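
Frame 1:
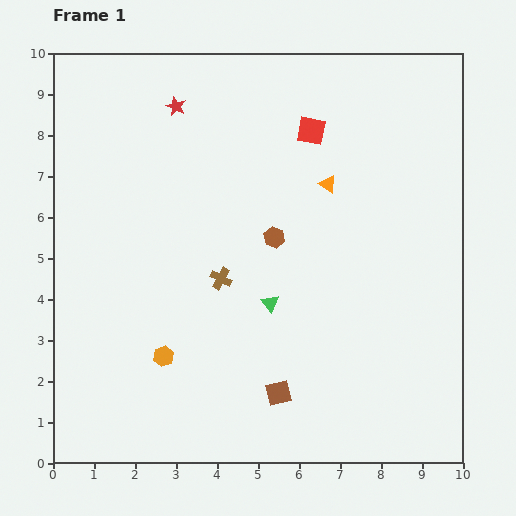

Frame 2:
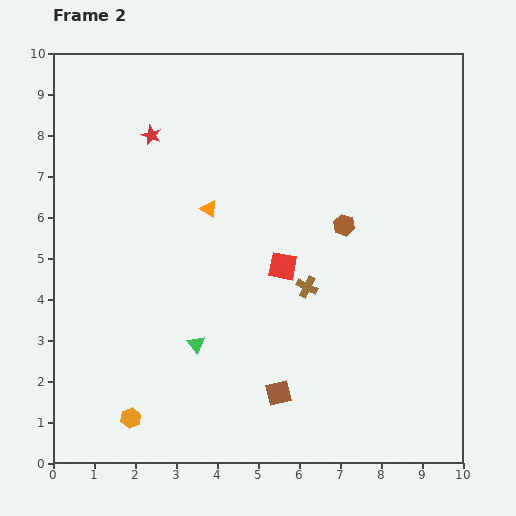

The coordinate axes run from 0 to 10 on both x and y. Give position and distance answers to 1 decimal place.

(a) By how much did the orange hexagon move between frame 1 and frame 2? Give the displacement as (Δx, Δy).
(-0.8, -1.5)

The orange hexagon was at (2.7, 2.6) in frame 1 and (1.9, 1.1) in frame 2.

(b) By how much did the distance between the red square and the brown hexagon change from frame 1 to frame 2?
-1.0

Distance in frame 1: 2.8. Distance in frame 2: 1.8.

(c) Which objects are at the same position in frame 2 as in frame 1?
the brown square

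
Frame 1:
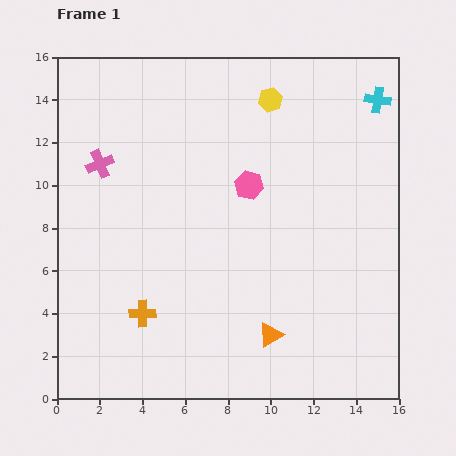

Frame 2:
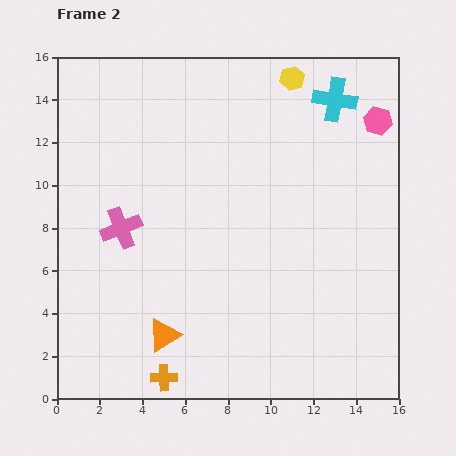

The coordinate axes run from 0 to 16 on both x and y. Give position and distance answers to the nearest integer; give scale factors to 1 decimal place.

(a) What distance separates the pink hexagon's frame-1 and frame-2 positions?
7

The pink hexagon moved from (9, 10) to (15, 13), a distance of √(6² + 3²) ≈ 7.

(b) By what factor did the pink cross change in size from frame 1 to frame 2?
1.5×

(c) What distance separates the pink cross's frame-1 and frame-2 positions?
3

The pink cross moved from (2, 11) to (3, 8), a distance of √(1² + 3²) ≈ 3.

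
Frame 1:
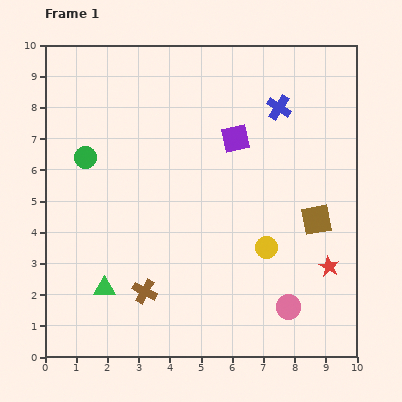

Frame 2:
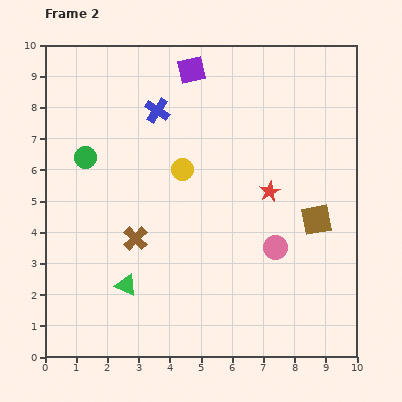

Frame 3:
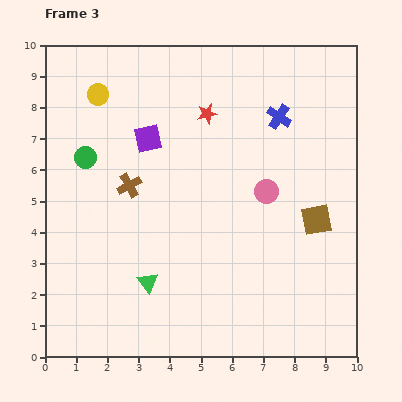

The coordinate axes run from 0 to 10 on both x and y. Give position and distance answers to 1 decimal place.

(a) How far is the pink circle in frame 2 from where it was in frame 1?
1.9

The pink circle moved from (7.8, 1.6) to (7.4, 3.5), a distance of √(0.4² + 1.9²) ≈ 1.9.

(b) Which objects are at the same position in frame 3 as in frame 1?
the brown square, the green circle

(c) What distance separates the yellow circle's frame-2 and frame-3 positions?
3.6

The yellow circle moved from (4.4, 6.0) to (1.7, 8.4), a distance of √(2.7² + 2.4²) ≈ 3.6.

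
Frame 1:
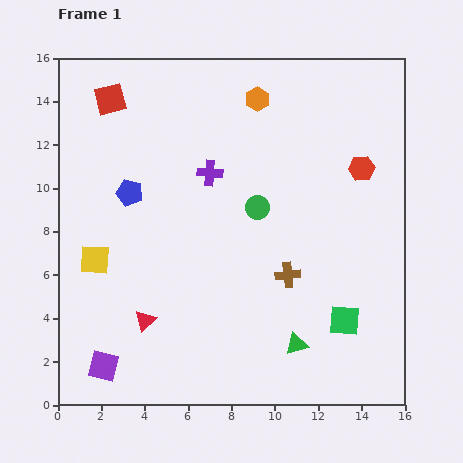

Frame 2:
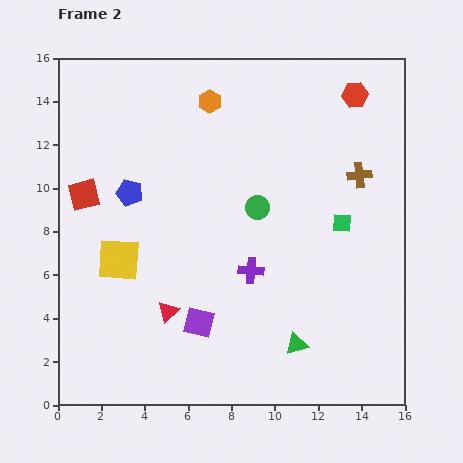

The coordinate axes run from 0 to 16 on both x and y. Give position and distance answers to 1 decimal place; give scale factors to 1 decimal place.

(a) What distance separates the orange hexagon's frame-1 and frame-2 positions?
2.2

The orange hexagon moved from (9.2, 14.1) to (7.0, 14.0), a distance of √(2.2² + 0.1²) ≈ 2.2.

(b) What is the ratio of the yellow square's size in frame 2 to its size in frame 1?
1.4×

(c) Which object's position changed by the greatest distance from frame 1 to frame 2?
the brown cross

(moved 5.7; next 4.9)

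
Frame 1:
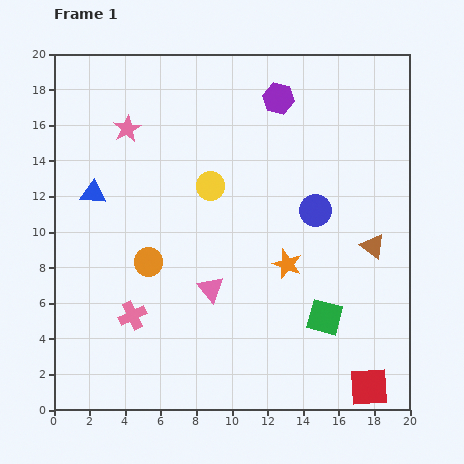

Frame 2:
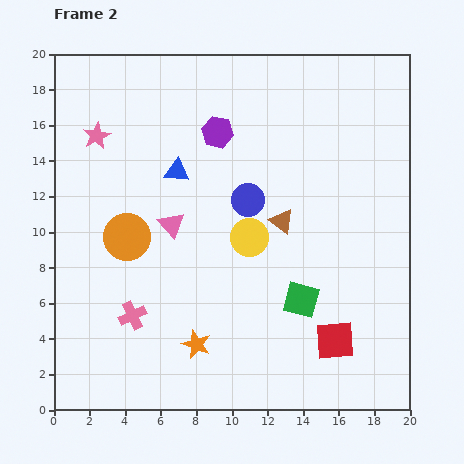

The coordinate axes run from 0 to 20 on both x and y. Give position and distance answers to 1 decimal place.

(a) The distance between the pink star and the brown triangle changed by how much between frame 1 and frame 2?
-3.8

Distance in frame 1: 15.3. Distance in frame 2: 11.5.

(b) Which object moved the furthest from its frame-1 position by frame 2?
the orange star

(moved 6.8; next 5.3)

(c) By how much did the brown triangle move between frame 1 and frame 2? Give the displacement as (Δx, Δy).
(-5.1, 1.4)

The brown triangle was at (17.9, 9.2) in frame 1 and (12.8, 10.6) in frame 2.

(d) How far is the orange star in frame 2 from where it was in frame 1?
6.8

The orange star moved from (13.1, 8.2) to (8.0, 3.7), a distance of √(5.1² + 4.5²) ≈ 6.8.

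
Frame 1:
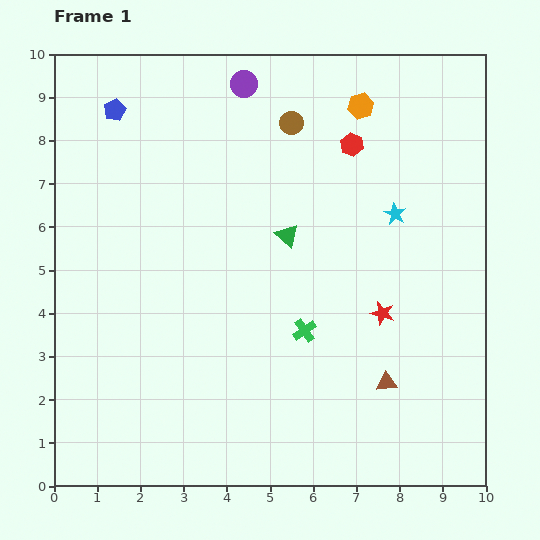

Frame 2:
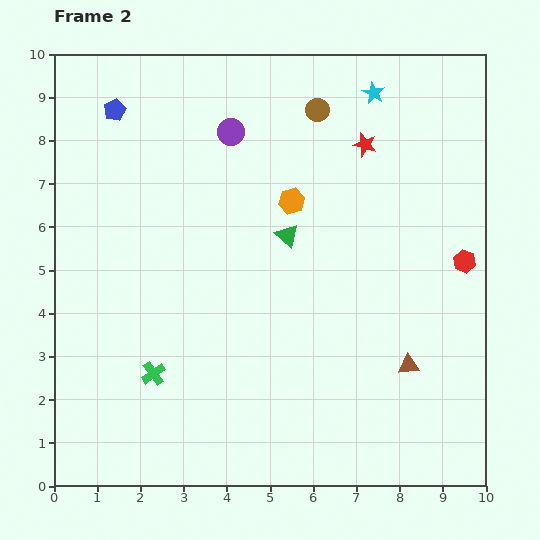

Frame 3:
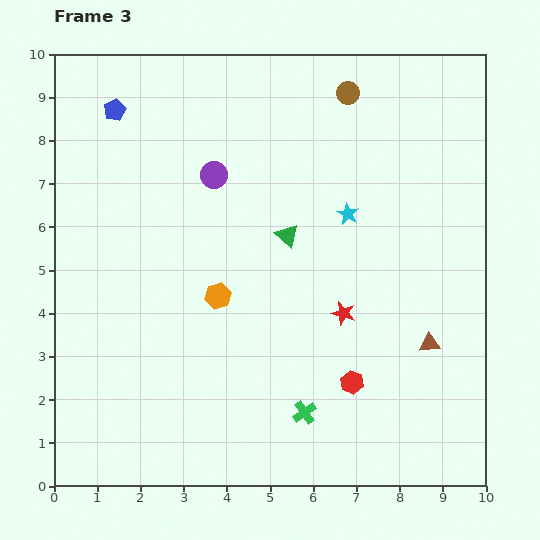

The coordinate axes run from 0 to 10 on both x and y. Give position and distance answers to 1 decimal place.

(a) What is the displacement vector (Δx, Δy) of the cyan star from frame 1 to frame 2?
(-0.5, 2.8)

The cyan star was at (7.9, 6.3) in frame 1 and (7.4, 9.1) in frame 2.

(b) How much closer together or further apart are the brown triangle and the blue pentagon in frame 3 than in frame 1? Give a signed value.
+0.2

Distance in frame 1: 8.9. Distance in frame 3: 9.1.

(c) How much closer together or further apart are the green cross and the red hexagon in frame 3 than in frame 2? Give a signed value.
-6.4

Distance in frame 2: 7.7. Distance in frame 3: 1.3.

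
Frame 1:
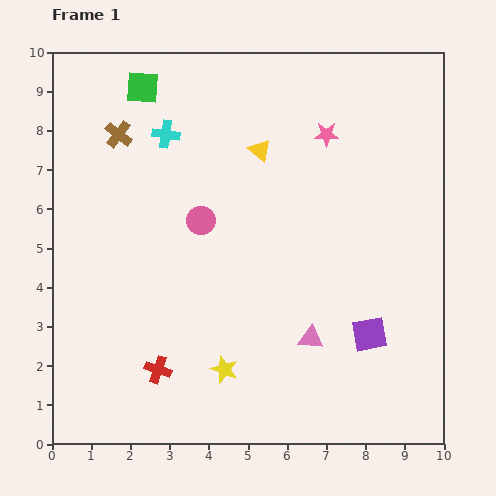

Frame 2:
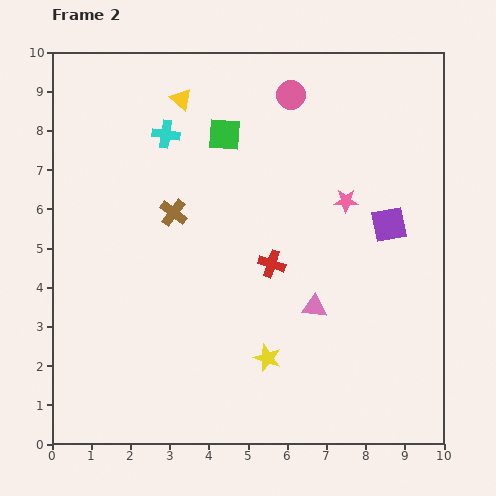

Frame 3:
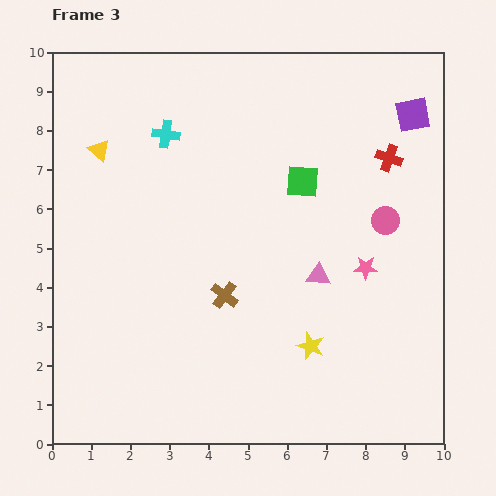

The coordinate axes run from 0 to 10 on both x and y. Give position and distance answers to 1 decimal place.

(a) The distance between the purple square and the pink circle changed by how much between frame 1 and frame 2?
-1.1

Distance in frame 1: 5.2. Distance in frame 2: 4.1.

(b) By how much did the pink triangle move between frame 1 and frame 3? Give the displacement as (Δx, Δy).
(0.2, 1.6)

The pink triangle was at (6.6, 2.7) in frame 1 and (6.8, 4.3) in frame 3.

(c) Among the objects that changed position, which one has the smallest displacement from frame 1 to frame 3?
the pink triangle

(moved 1.6)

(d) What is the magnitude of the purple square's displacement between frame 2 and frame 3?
2.9

The purple square moved from (8.6, 5.6) to (9.2, 8.4), a distance of √(0.6² + 2.8²) ≈ 2.9.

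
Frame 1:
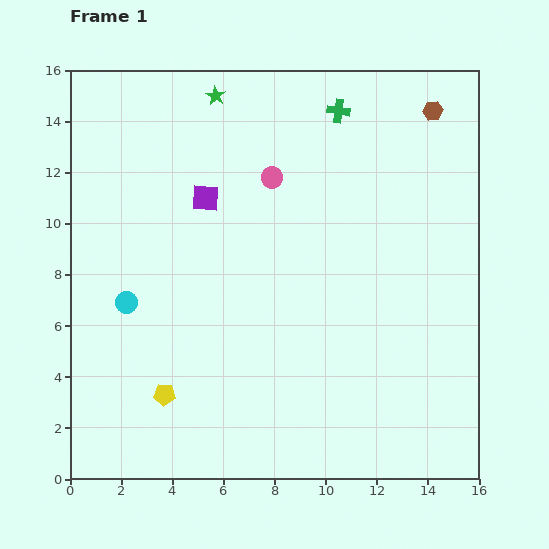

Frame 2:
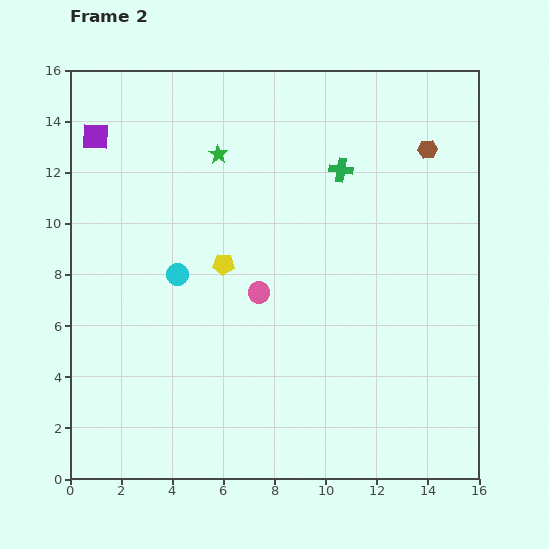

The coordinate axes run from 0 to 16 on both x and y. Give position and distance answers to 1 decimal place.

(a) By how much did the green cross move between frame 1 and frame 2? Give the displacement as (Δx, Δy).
(0.1, -2.3)

The green cross was at (10.5, 14.4) in frame 1 and (10.6, 12.1) in frame 2.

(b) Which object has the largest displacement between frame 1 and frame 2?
the yellow pentagon

(moved 5.6; next 4.9)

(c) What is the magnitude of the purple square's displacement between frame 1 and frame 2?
4.9

The purple square moved from (5.3, 11.0) to (1.0, 13.4), a distance of √(4.3² + 2.4²) ≈ 4.9.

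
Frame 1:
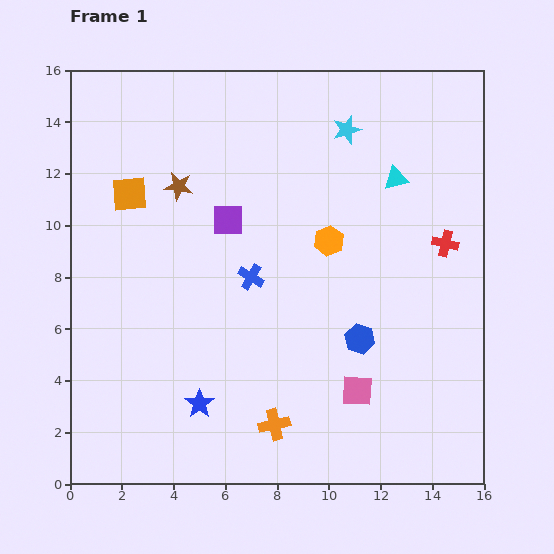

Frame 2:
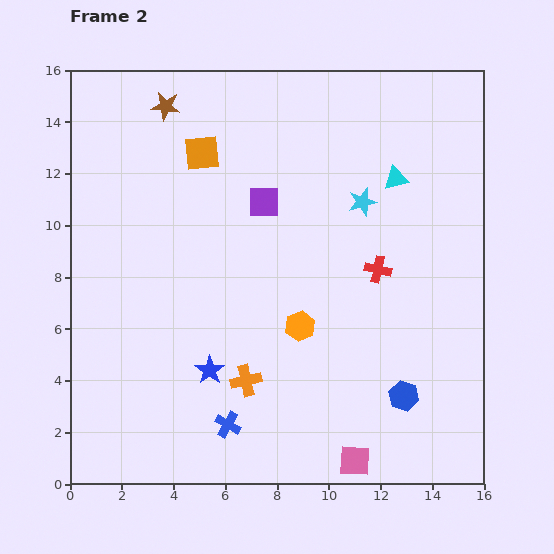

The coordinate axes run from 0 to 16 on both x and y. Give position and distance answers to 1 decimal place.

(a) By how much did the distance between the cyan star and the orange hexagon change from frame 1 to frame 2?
+1.0

Distance in frame 1: 4.4. Distance in frame 2: 5.4.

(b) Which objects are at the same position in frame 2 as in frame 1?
the cyan triangle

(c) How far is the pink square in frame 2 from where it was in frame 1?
2.7

The pink square moved from (11.1, 3.6) to (11.0, 0.9), a distance of √(0.1² + 2.7²) ≈ 2.7.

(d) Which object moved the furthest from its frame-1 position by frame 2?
the blue cross

(moved 5.8; next 3.5)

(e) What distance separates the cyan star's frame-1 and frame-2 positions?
2.9

The cyan star moved from (10.7, 13.7) to (11.3, 10.9), a distance of √(0.6² + 2.8²) ≈ 2.9.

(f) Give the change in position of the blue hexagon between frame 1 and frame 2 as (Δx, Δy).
(1.7, -2.2)

The blue hexagon was at (11.2, 5.6) in frame 1 and (12.9, 3.4) in frame 2.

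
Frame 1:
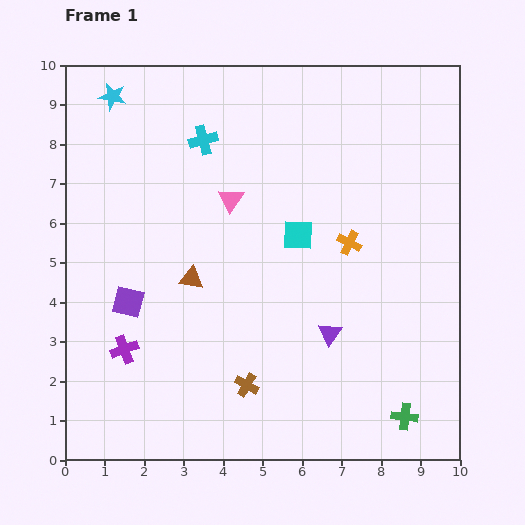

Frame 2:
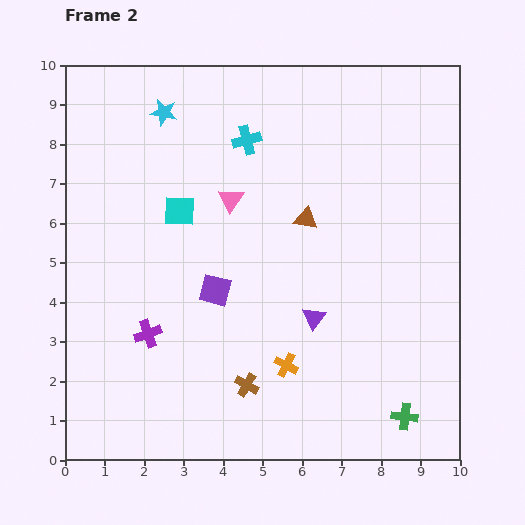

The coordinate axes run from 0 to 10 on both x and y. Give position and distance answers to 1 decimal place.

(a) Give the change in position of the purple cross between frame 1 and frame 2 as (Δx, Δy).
(0.6, 0.4)

The purple cross was at (1.5, 2.8) in frame 1 and (2.1, 3.2) in frame 2.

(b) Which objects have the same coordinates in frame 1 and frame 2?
the pink triangle, the brown cross, the green cross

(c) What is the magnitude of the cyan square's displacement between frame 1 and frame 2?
3.1

The cyan square moved from (5.9, 5.7) to (2.9, 6.3), a distance of √(3.0² + 0.6²) ≈ 3.1.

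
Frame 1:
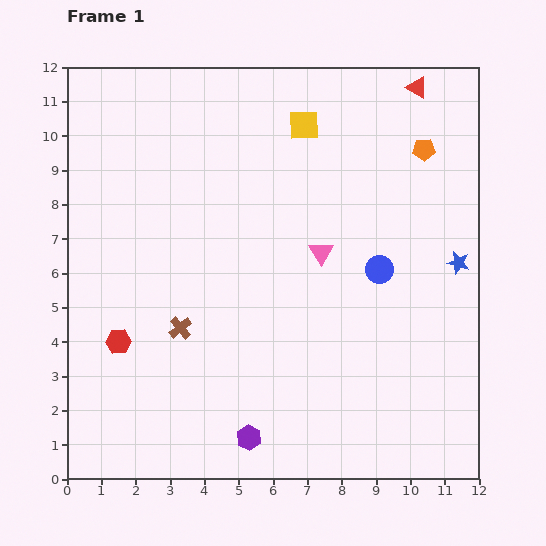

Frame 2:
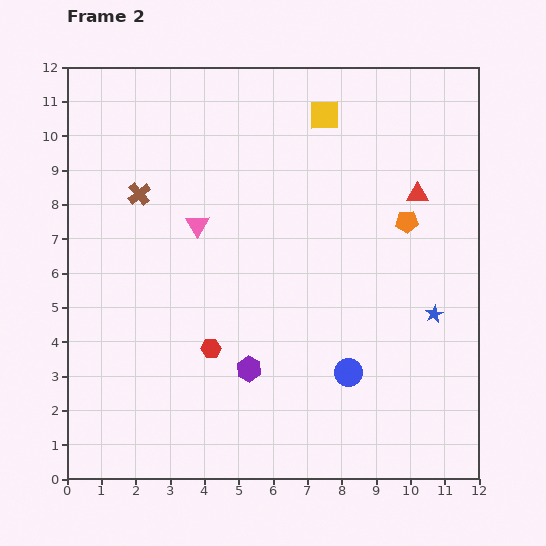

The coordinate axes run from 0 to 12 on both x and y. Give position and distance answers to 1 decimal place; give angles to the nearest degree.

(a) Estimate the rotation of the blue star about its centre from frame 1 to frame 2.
29° clockwise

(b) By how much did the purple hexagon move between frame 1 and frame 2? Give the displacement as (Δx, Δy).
(0.0, 2.0)

The purple hexagon was at (5.3, 1.2) in frame 1 and (5.3, 3.2) in frame 2.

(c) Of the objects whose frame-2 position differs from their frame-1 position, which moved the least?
the yellow square

(moved 0.7)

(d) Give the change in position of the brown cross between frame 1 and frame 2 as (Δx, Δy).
(-1.2, 3.9)

The brown cross was at (3.3, 4.4) in frame 1 and (2.1, 8.3) in frame 2.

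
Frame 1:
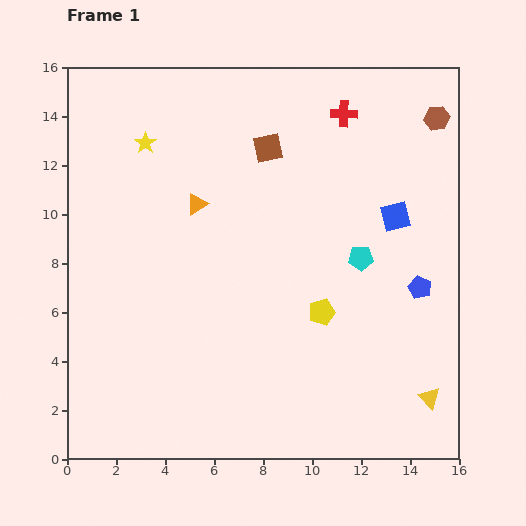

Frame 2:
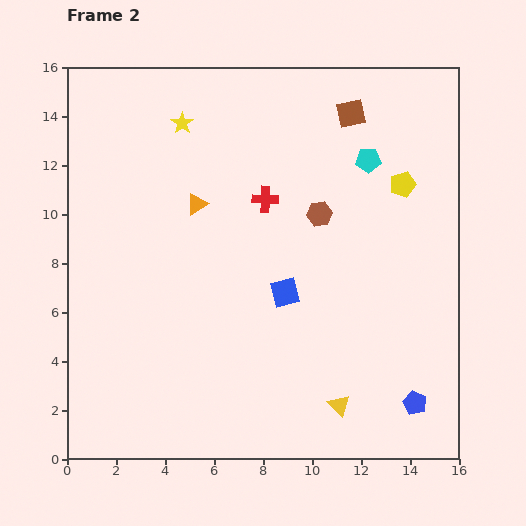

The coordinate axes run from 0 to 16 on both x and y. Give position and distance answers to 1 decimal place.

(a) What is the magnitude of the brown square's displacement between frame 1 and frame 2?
3.7

The brown square moved from (8.2, 12.7) to (11.6, 14.1), a distance of √(3.4² + 1.4²) ≈ 3.7.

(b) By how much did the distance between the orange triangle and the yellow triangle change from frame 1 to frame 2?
-2.4

Distance in frame 1: 12.4. Distance in frame 2: 10.0.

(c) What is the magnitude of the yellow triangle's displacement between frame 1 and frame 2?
3.7

The yellow triangle moved from (14.8, 2.5) to (11.1, 2.2), a distance of √(3.7² + 0.3²) ≈ 3.7.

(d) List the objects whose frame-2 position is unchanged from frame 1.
the orange triangle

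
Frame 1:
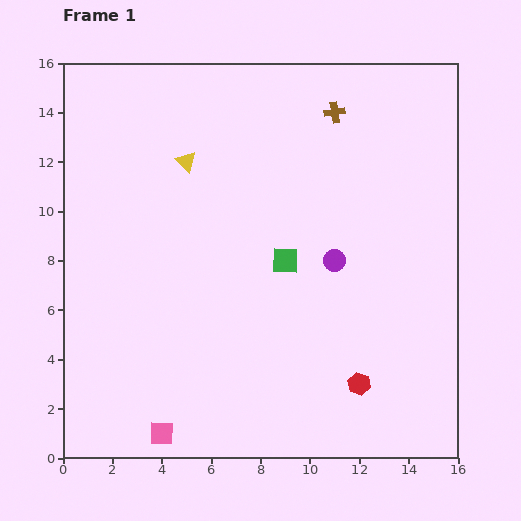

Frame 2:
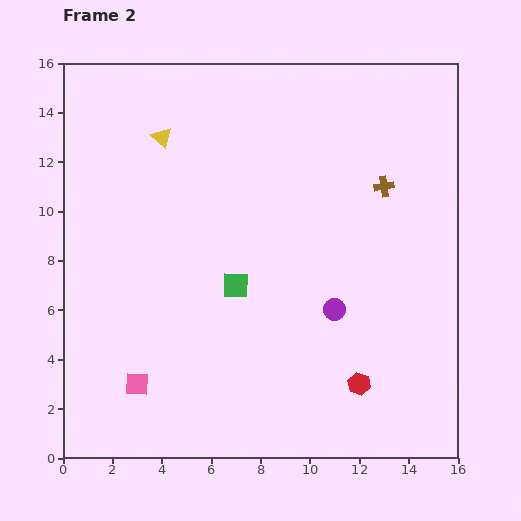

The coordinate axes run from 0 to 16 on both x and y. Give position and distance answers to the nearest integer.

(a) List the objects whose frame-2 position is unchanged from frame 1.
the red hexagon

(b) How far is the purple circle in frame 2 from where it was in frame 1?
2

The purple circle moved from (11, 8) to (11, 6), a distance of √(0² + 2²) ≈ 2.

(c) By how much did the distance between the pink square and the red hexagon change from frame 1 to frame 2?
+1

Distance in frame 1: 8. Distance in frame 2: 9.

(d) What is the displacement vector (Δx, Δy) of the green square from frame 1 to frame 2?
(-2, -1)

The green square was at (9, 8) in frame 1 and (7, 7) in frame 2.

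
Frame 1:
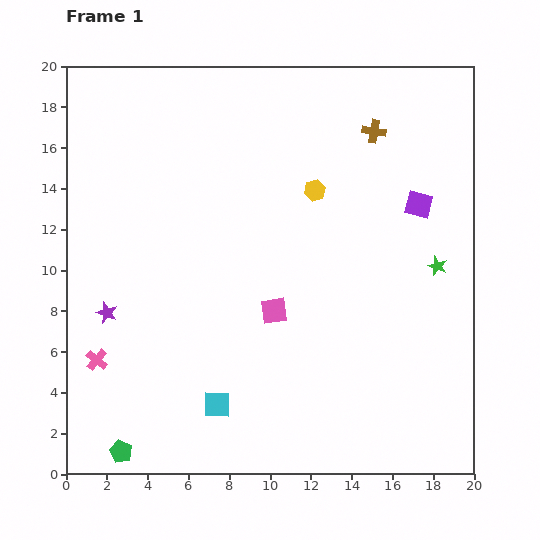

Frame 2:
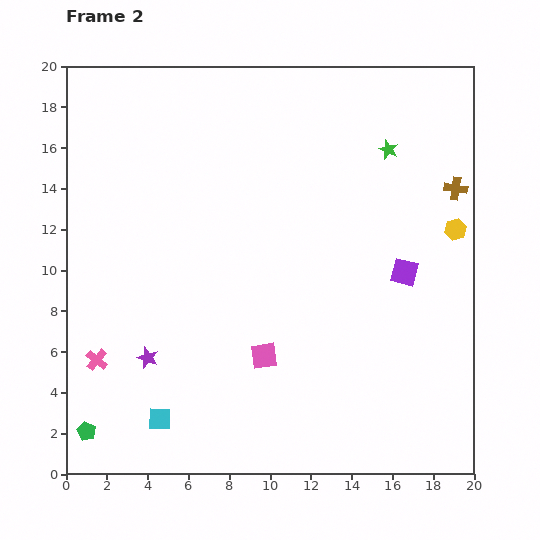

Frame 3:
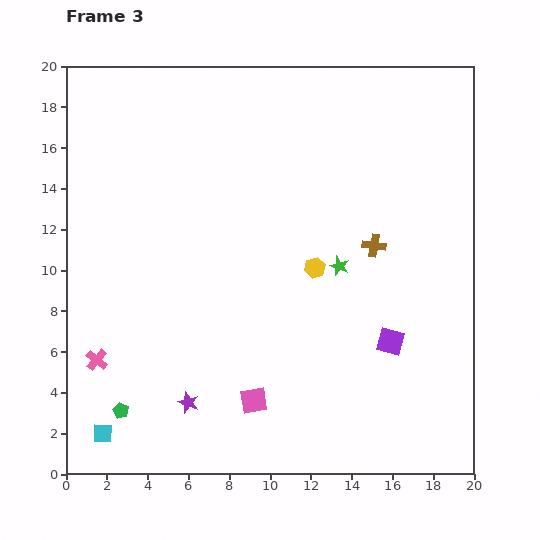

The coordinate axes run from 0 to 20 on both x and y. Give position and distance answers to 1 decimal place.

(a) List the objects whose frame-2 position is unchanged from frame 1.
the pink cross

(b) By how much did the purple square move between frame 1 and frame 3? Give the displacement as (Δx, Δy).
(-1.4, -6.7)

The purple square was at (17.3, 13.2) in frame 1 and (15.9, 6.5) in frame 3.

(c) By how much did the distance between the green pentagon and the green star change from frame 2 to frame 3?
-7.4

Distance in frame 2: 20.2. Distance in frame 3: 12.8.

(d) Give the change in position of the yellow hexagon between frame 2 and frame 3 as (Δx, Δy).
(-6.9, -1.9)

The yellow hexagon was at (19.1, 12.0) in frame 2 and (12.2, 10.1) in frame 3.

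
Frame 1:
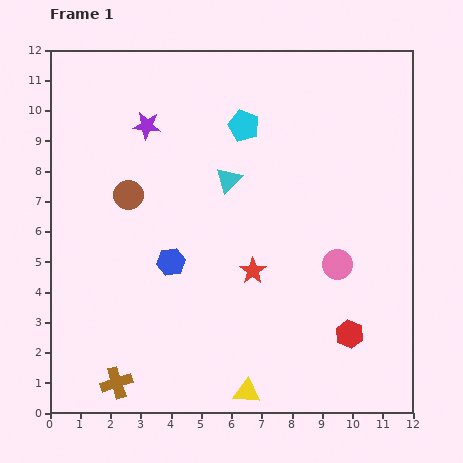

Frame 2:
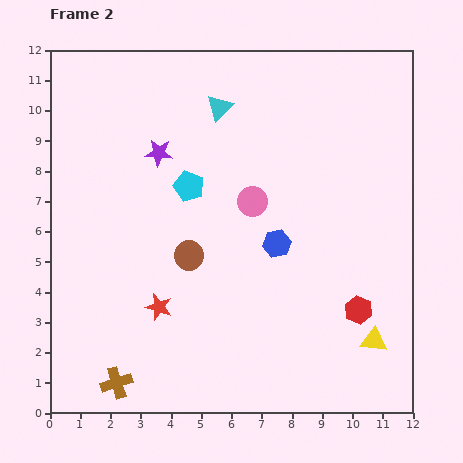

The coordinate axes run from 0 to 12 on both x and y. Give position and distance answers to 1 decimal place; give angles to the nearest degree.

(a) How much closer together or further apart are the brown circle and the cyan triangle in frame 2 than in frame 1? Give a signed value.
+1.7

Distance in frame 1: 3.3. Distance in frame 2: 5.0.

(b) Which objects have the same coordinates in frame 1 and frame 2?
the brown cross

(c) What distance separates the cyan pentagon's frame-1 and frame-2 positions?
2.7

The cyan pentagon moved from (6.4, 9.5) to (4.6, 7.5), a distance of √(1.8² + 2.0²) ≈ 2.7.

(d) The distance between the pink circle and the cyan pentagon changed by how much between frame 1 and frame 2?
-3.3

Distance in frame 1: 5.5. Distance in frame 2: 2.2.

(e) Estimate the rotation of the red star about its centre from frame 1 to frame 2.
21° counter-clockwise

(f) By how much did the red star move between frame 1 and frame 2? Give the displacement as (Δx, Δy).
(-3.1, -1.2)

The red star was at (6.7, 4.7) in frame 1 and (3.6, 3.5) in frame 2.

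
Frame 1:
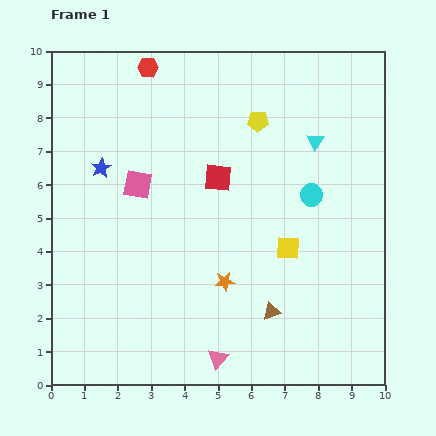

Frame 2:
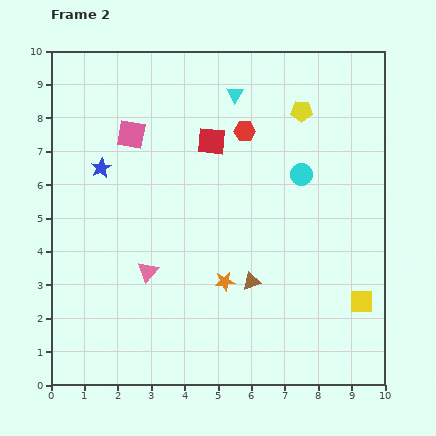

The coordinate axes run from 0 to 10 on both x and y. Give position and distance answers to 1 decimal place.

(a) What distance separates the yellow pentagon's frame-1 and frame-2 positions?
1.3

The yellow pentagon moved from (6.2, 7.9) to (7.5, 8.2), a distance of √(1.3² + 0.3²) ≈ 1.3.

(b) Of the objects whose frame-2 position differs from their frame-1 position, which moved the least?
the cyan circle

(moved 0.7)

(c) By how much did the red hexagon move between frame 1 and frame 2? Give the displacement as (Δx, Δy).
(2.9, -1.9)

The red hexagon was at (2.9, 9.5) in frame 1 and (5.8, 7.6) in frame 2.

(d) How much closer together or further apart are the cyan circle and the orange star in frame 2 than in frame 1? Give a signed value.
+0.2

Distance in frame 1: 3.7. Distance in frame 2: 3.9.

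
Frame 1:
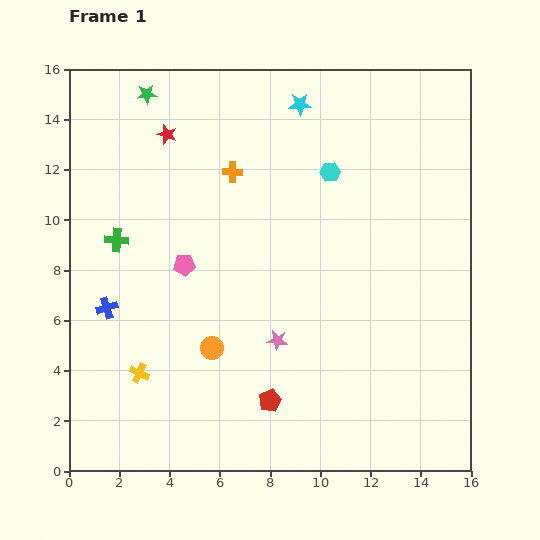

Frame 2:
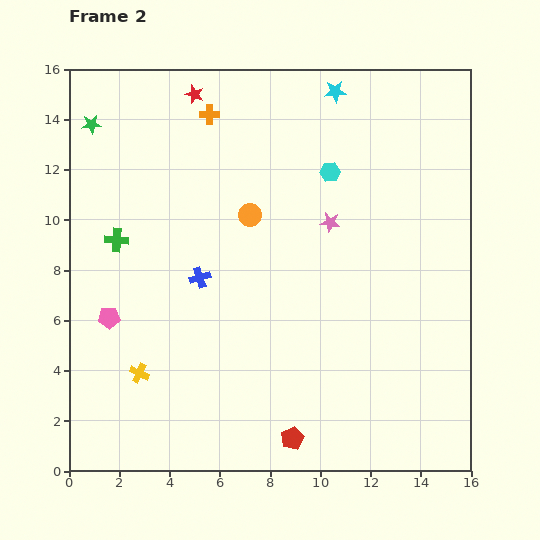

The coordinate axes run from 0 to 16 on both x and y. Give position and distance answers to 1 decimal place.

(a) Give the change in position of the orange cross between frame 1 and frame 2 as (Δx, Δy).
(-0.9, 2.3)

The orange cross was at (6.5, 11.9) in frame 1 and (5.6, 14.2) in frame 2.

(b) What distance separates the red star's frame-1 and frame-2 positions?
1.9

The red star moved from (3.9, 13.4) to (5.0, 15.0), a distance of √(1.1² + 1.6²) ≈ 1.9.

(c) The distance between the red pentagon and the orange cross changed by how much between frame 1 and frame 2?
+4.1

Distance in frame 1: 9.2. Distance in frame 2: 13.3.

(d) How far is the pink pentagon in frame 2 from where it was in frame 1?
3.7

The pink pentagon moved from (4.6, 8.2) to (1.6, 6.1), a distance of √(3.0² + 2.1²) ≈ 3.7.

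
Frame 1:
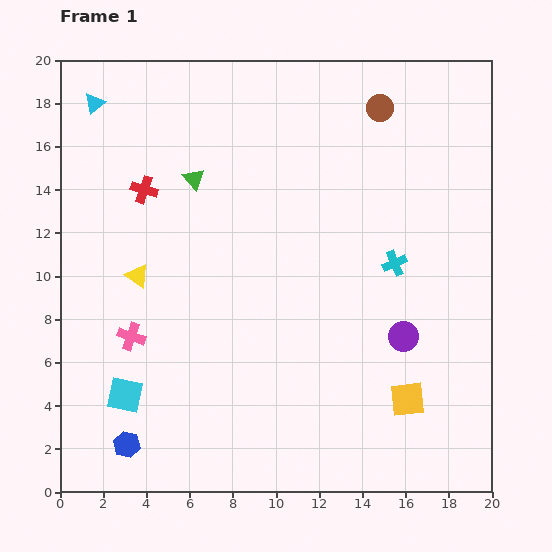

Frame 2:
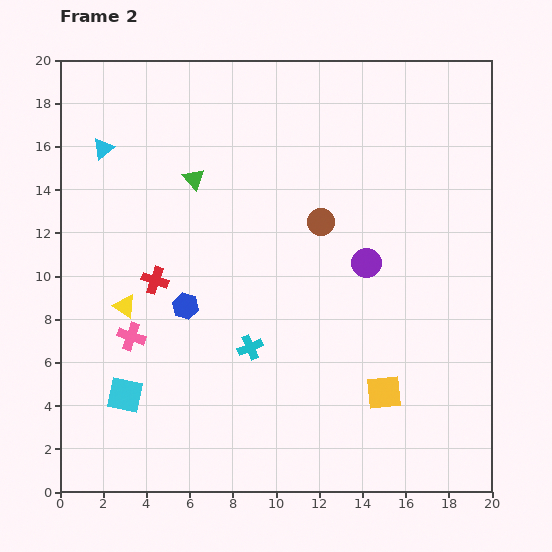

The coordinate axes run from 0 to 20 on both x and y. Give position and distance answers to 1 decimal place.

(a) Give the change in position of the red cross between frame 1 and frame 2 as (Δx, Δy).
(0.5, -4.2)

The red cross was at (3.9, 14.0) in frame 1 and (4.4, 9.8) in frame 2.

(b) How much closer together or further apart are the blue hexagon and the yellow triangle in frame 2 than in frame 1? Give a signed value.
-5.0

Distance in frame 1: 7.8. Distance in frame 2: 2.8.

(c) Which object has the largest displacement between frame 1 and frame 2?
the cyan cross

(moved 7.8; next 6.9)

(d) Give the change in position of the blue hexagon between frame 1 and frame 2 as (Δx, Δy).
(2.7, 6.4)

The blue hexagon was at (3.1, 2.2) in frame 1 and (5.8, 8.6) in frame 2.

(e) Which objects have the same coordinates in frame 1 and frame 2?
the pink cross, the cyan square, the green triangle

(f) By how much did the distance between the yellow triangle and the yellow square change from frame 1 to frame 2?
-1.1

Distance in frame 1: 13.7. Distance in frame 2: 12.6.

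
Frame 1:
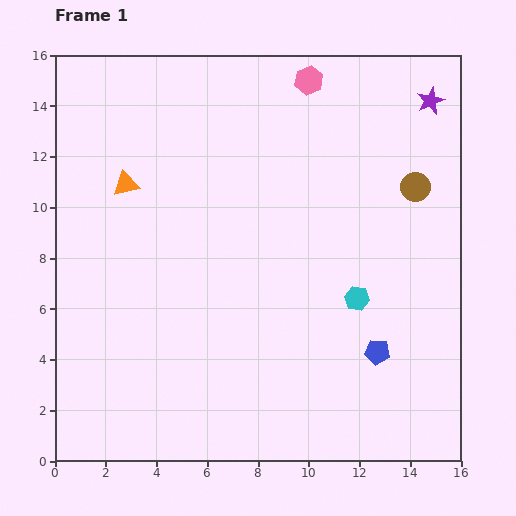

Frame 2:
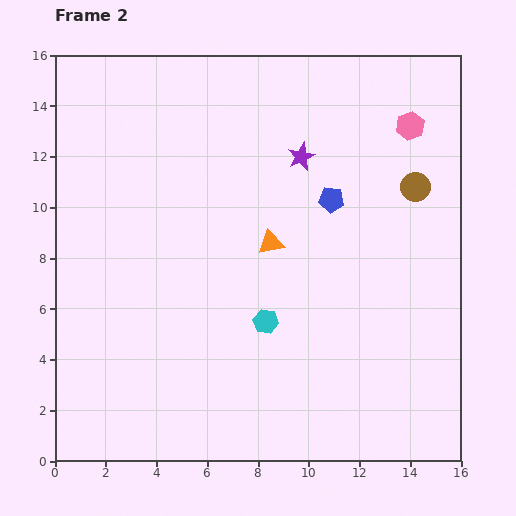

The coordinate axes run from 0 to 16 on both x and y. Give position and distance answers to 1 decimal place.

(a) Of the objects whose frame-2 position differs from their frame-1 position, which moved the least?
the cyan hexagon

(moved 3.7)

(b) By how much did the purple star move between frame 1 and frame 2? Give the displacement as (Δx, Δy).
(-5.1, -2.2)

The purple star was at (14.8, 14.2) in frame 1 and (9.7, 12.0) in frame 2.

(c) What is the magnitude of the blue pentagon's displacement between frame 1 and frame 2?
6.3

The blue pentagon moved from (12.7, 4.3) to (10.9, 10.3), a distance of √(1.8² + 6.0²) ≈ 6.3.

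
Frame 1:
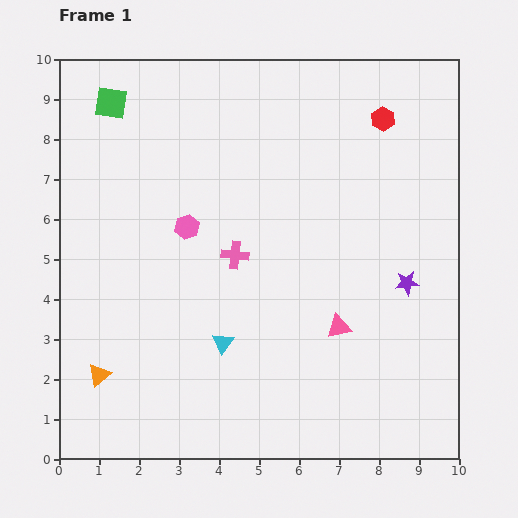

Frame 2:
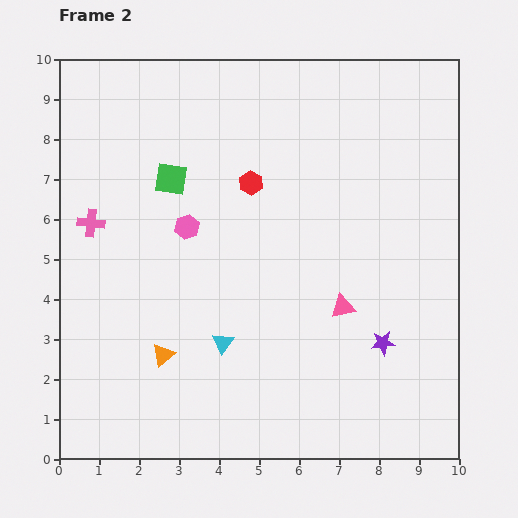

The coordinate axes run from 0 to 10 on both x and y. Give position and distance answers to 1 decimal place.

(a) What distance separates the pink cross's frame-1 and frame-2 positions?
3.7

The pink cross moved from (4.4, 5.1) to (0.8, 5.9), a distance of √(3.6² + 0.8²) ≈ 3.7.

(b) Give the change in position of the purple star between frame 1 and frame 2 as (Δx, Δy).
(-0.6, -1.5)

The purple star was at (8.7, 4.4) in frame 1 and (8.1, 2.9) in frame 2.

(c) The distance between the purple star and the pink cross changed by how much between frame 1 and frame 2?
+3.5

Distance in frame 1: 4.4. Distance in frame 2: 7.9.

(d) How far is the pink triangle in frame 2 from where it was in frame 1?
0.5

The pink triangle moved from (7.0, 3.3) to (7.1, 3.8), a distance of √(0.1² + 0.5²) ≈ 0.5.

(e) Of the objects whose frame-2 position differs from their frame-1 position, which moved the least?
the pink triangle

(moved 0.5)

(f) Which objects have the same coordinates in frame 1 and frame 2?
the pink hexagon, the cyan triangle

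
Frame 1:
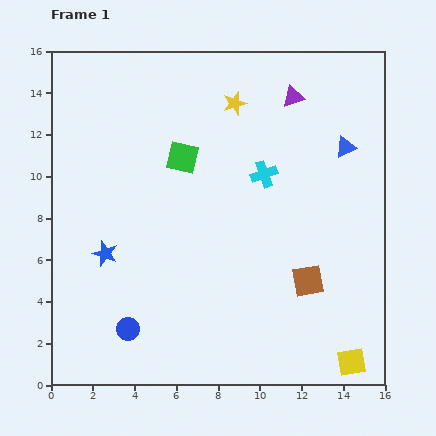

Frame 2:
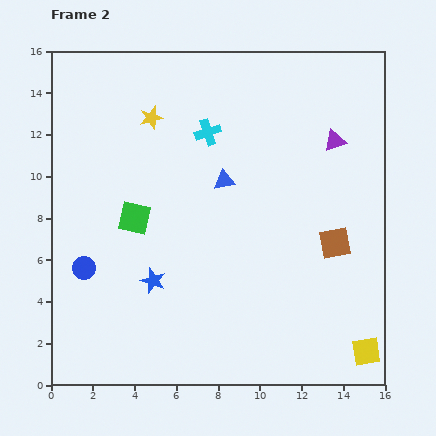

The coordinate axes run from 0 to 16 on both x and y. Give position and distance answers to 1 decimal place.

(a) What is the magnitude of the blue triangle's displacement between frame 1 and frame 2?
6.0

The blue triangle moved from (14.1, 11.4) to (8.3, 9.8), a distance of √(5.8² + 1.6²) ≈ 6.0.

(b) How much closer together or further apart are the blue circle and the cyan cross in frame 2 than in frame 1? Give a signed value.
-1.0

Distance in frame 1: 9.8. Distance in frame 2: 8.8.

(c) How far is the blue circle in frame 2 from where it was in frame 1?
3.6

The blue circle moved from (3.7, 2.7) to (1.6, 5.6), a distance of √(2.1² + 2.9²) ≈ 3.6.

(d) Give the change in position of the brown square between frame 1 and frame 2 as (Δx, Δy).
(1.3, 1.8)

The brown square was at (12.3, 5.0) in frame 1 and (13.6, 6.8) in frame 2.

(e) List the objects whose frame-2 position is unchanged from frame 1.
none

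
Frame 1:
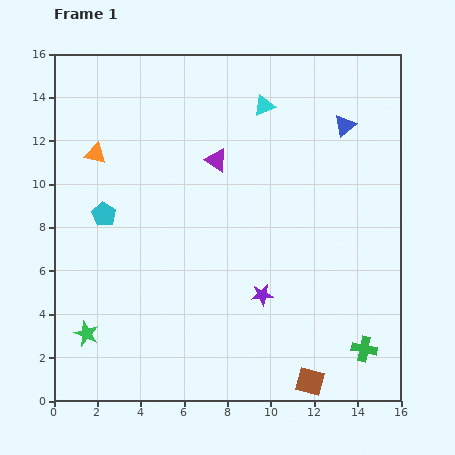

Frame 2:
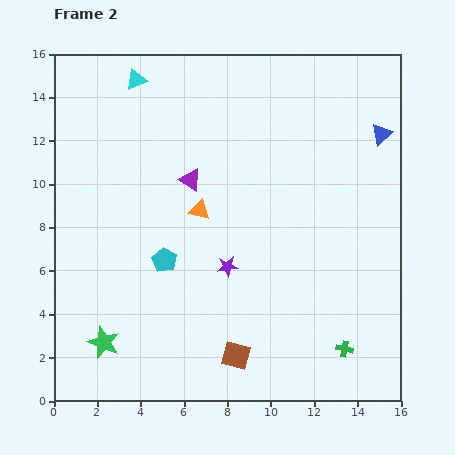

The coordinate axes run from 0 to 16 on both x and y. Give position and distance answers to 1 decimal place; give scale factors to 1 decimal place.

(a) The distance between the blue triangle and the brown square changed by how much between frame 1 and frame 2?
+0.3

Distance in frame 1: 11.9. Distance in frame 2: 12.2.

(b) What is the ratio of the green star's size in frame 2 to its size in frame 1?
1.3×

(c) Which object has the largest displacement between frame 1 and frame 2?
the cyan triangle

(moved 6.0; next 5.5)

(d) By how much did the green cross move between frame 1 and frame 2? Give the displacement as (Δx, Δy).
(-0.9, 0.0)

The green cross was at (14.3, 2.4) in frame 1 and (13.4, 2.4) in frame 2.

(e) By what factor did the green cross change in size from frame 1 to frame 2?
0.7×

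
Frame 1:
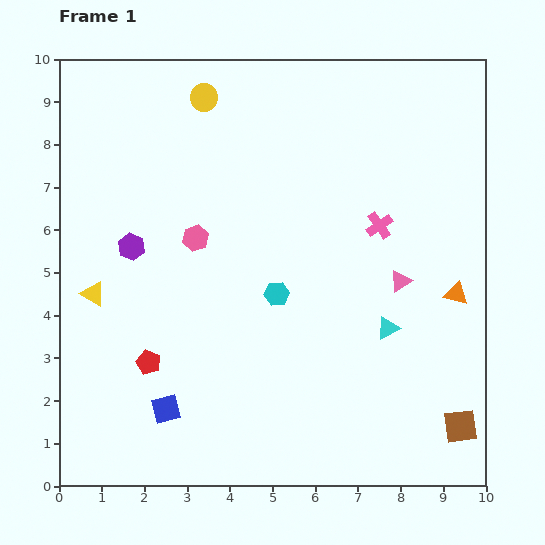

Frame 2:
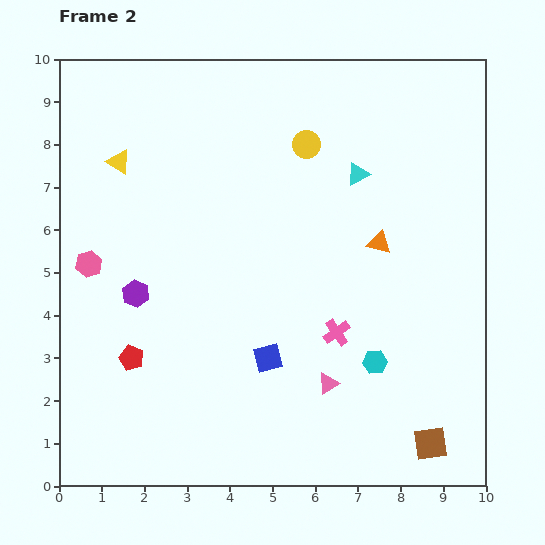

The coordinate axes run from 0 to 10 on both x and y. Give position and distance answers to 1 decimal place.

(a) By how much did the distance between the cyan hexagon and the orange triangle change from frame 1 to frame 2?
-1.4

Distance in frame 1: 4.2. Distance in frame 2: 2.8.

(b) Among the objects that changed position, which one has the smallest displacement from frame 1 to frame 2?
the red pentagon

(moved 0.4)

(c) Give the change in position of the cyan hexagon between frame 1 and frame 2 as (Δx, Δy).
(2.3, -1.6)

The cyan hexagon was at (5.1, 4.5) in frame 1 and (7.4, 2.9) in frame 2.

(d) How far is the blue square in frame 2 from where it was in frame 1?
2.7

The blue square moved from (2.5, 1.8) to (4.9, 3.0), a distance of √(2.4² + 1.2²) ≈ 2.7.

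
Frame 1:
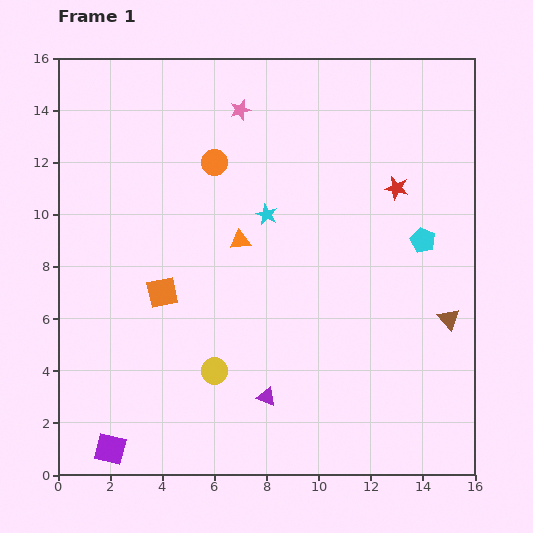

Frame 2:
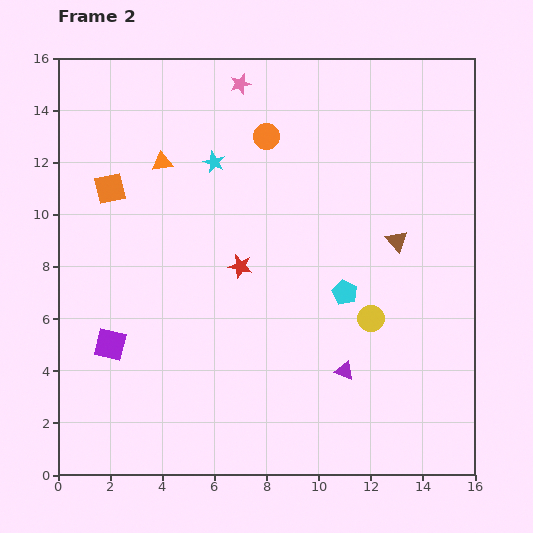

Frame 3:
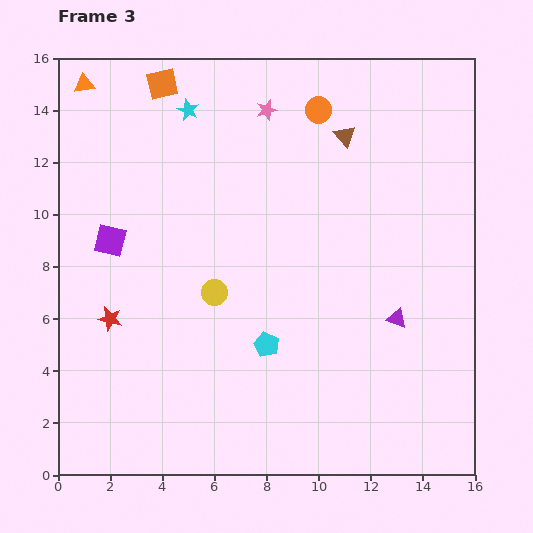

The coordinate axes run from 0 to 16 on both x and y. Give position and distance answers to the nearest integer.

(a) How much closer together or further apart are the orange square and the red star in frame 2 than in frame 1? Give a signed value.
-4

Distance in frame 1: 10. Distance in frame 2: 6.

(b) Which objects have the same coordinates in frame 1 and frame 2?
none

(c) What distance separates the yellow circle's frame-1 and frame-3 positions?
3

The yellow circle moved from (6, 4) to (6, 7), a distance of √(0² + 3²) ≈ 3.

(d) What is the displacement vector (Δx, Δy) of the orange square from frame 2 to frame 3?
(2, 4)

The orange square was at (2, 11) in frame 2 and (4, 15) in frame 3.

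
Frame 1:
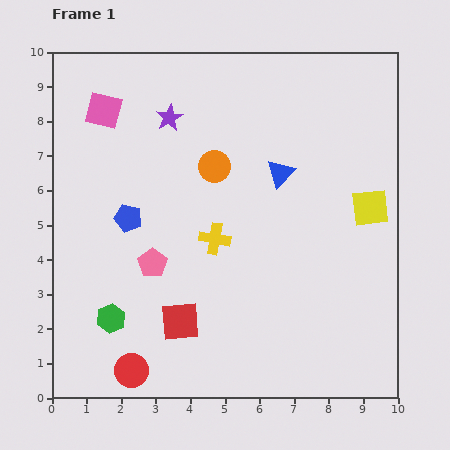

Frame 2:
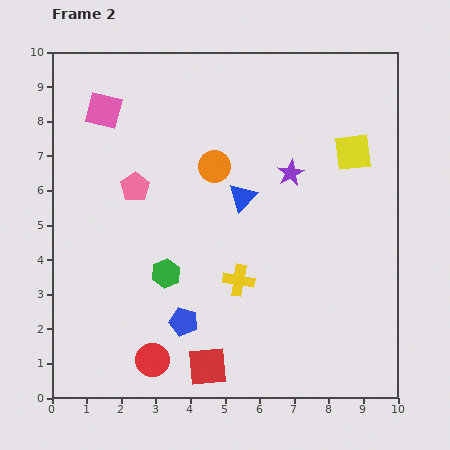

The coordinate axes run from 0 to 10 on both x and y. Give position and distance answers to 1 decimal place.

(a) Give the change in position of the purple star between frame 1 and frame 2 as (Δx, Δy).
(3.5, -1.6)

The purple star was at (3.4, 8.1) in frame 1 and (6.9, 6.5) in frame 2.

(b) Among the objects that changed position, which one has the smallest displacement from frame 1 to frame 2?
the red circle

(moved 0.7)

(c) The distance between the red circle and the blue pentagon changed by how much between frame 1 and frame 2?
-3.0

Distance in frame 1: 4.4. Distance in frame 2: 1.4.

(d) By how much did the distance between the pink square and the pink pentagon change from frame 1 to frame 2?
-2.2

Distance in frame 1: 4.6. Distance in frame 2: 2.4.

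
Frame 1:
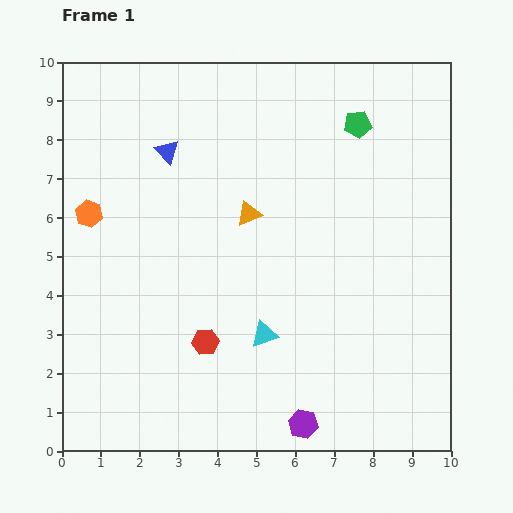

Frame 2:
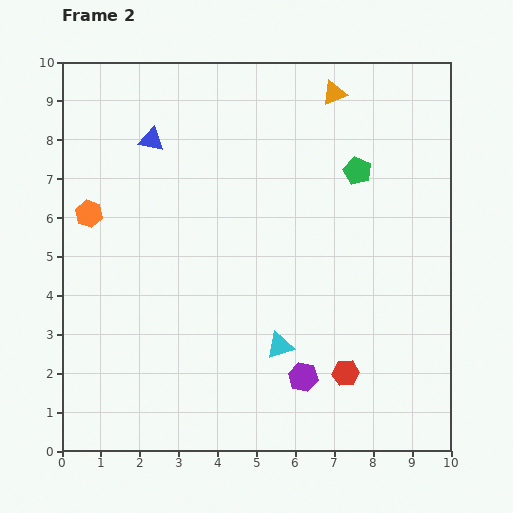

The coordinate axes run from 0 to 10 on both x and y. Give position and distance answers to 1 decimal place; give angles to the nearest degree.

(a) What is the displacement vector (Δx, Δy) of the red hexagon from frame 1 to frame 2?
(3.6, -0.8)

The red hexagon was at (3.7, 2.8) in frame 1 and (7.3, 2.0) in frame 2.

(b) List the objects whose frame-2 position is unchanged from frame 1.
the orange hexagon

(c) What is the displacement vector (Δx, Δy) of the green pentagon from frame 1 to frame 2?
(0.0, -1.2)

The green pentagon was at (7.6, 8.4) in frame 1 and (7.6, 7.2) in frame 2.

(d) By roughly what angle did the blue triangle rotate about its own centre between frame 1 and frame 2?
33° counter-clockwise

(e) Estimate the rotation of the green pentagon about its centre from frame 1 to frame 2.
29° clockwise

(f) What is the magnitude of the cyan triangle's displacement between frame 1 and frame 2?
0.5

The cyan triangle moved from (5.2, 3.0) to (5.6, 2.7), a distance of √(0.4² + 0.3²) ≈ 0.5.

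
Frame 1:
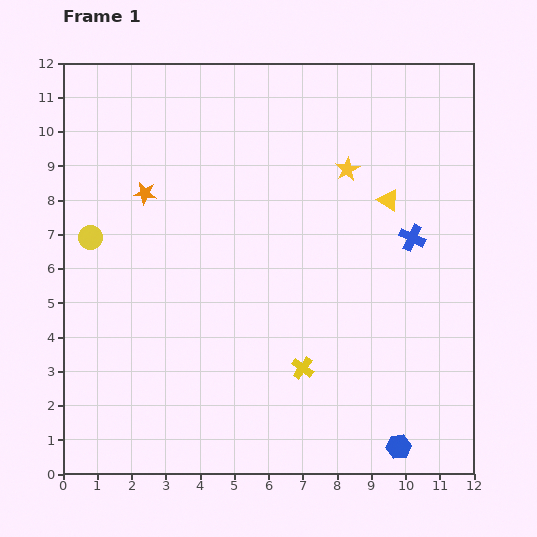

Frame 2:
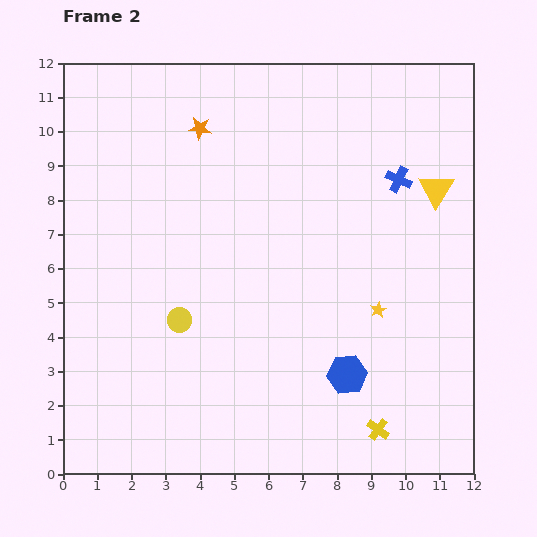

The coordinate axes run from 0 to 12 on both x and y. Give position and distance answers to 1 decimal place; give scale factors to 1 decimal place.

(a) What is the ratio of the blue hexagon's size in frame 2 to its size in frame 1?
1.6×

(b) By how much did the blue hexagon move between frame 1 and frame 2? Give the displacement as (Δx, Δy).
(-1.5, 2.1)

The blue hexagon was at (9.8, 0.8) in frame 1 and (8.3, 2.9) in frame 2.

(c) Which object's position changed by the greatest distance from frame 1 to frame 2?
the yellow star

(moved 4.2; next 3.5)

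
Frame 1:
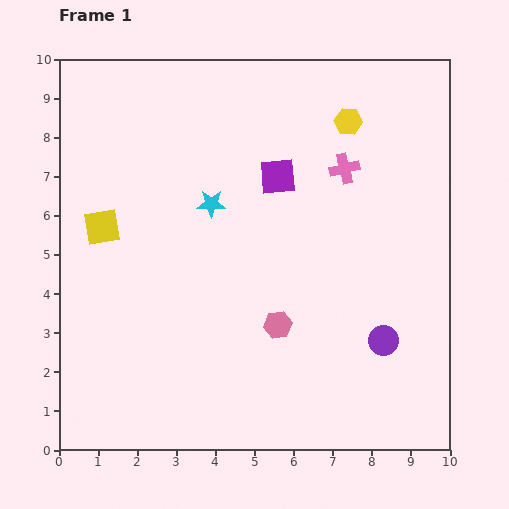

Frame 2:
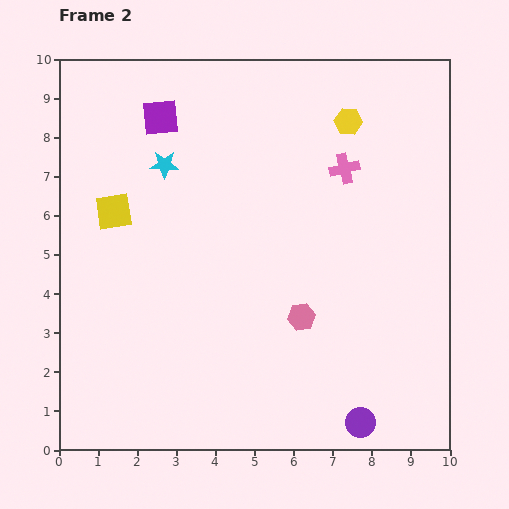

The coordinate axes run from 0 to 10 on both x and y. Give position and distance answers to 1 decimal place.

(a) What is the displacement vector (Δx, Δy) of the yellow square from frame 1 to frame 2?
(0.3, 0.4)

The yellow square was at (1.1, 5.7) in frame 1 and (1.4, 6.1) in frame 2.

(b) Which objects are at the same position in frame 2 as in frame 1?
the pink cross, the yellow hexagon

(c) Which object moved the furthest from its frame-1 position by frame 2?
the purple square

(moved 3.4; next 2.2)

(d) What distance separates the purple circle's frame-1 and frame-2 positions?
2.2

The purple circle moved from (8.3, 2.8) to (7.7, 0.7), a distance of √(0.6² + 2.1²) ≈ 2.2.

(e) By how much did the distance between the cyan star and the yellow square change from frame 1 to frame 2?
-1.1

Distance in frame 1: 2.9. Distance in frame 2: 1.8.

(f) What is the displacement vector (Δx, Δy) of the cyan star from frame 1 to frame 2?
(-1.2, 1.0)

The cyan star was at (3.9, 6.3) in frame 1 and (2.7, 7.3) in frame 2.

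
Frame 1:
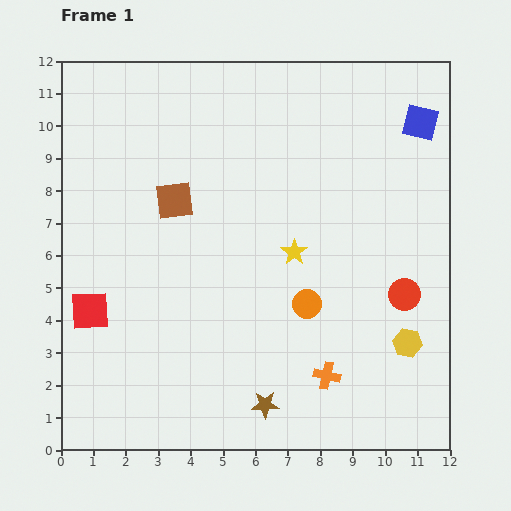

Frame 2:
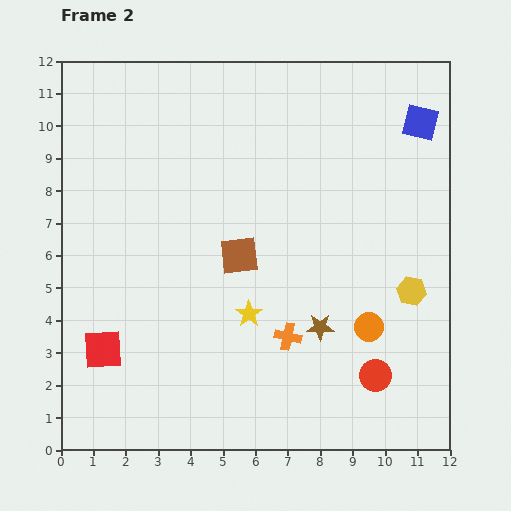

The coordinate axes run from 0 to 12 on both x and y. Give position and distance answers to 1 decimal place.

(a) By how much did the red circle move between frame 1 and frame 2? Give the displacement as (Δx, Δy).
(-0.9, -2.5)

The red circle was at (10.6, 4.8) in frame 1 and (9.7, 2.3) in frame 2.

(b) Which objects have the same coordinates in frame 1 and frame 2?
the blue square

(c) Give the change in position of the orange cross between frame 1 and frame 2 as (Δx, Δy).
(-1.2, 1.2)

The orange cross was at (8.2, 2.3) in frame 1 and (7.0, 3.5) in frame 2.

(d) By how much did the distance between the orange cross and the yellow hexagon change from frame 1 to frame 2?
+1.3

Distance in frame 1: 2.7. Distance in frame 2: 4.0.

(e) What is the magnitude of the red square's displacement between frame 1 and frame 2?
1.3

The red square moved from (0.9, 4.3) to (1.3, 3.1), a distance of √(0.4² + 1.2²) ≈ 1.3.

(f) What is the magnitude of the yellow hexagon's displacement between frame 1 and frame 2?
1.6

The yellow hexagon moved from (10.7, 3.3) to (10.8, 4.9), a distance of √(0.1² + 1.6²) ≈ 1.6.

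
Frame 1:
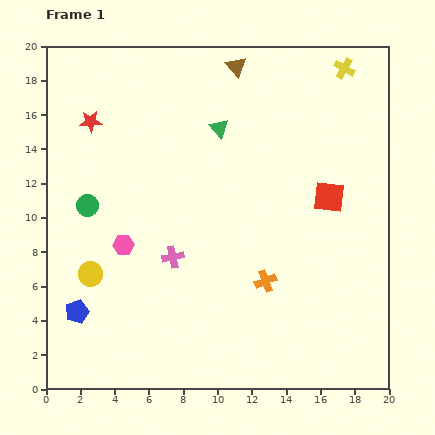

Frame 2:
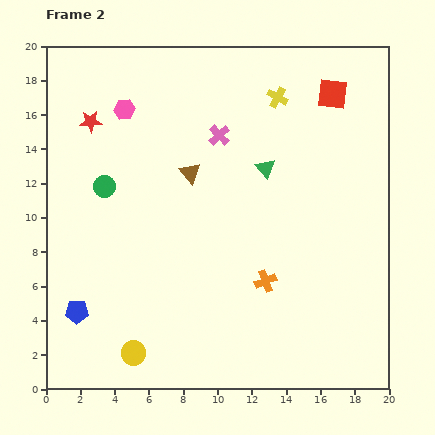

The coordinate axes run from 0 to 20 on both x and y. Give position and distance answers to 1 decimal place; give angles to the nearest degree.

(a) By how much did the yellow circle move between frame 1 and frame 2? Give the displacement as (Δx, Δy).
(2.5, -4.6)

The yellow circle was at (2.6, 6.7) in frame 1 and (5.1, 2.1) in frame 2.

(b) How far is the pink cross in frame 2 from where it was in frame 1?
7.6

The pink cross moved from (7.4, 7.7) to (10.1, 14.8), a distance of √(2.7² + 7.1²) ≈ 7.6.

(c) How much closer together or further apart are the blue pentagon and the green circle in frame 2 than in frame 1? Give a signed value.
+1.3

Distance in frame 1: 6.2. Distance in frame 2: 7.5.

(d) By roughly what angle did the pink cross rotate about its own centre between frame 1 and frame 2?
31° counter-clockwise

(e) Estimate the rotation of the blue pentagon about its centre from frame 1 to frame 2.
20° clockwise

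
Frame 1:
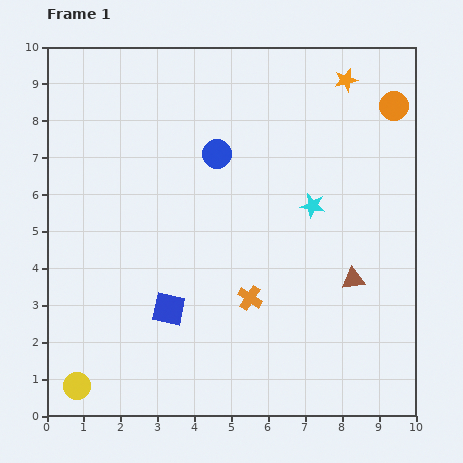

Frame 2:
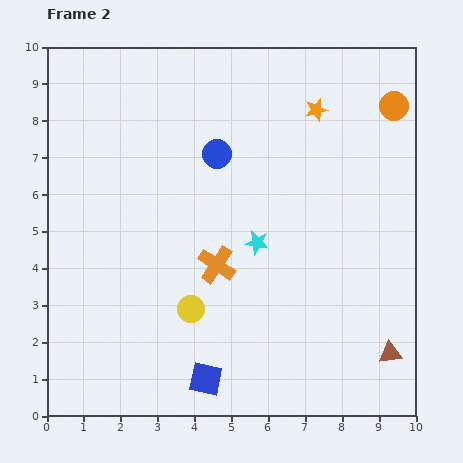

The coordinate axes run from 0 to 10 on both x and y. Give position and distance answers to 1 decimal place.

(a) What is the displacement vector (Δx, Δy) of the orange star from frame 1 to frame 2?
(-0.8, -0.8)

The orange star was at (8.1, 9.1) in frame 1 and (7.3, 8.3) in frame 2.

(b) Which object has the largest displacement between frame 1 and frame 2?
the yellow circle

(moved 3.7; next 2.2)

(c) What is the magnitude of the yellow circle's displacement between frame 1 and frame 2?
3.7

The yellow circle moved from (0.8, 0.8) to (3.9, 2.9), a distance of √(3.1² + 2.1²) ≈ 3.7.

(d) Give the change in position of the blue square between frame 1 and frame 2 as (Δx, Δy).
(1.0, -1.9)

The blue square was at (3.3, 2.9) in frame 1 and (4.3, 1.0) in frame 2.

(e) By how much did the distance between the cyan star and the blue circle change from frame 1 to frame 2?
-0.4

Distance in frame 1: 3.0. Distance in frame 2: 2.6.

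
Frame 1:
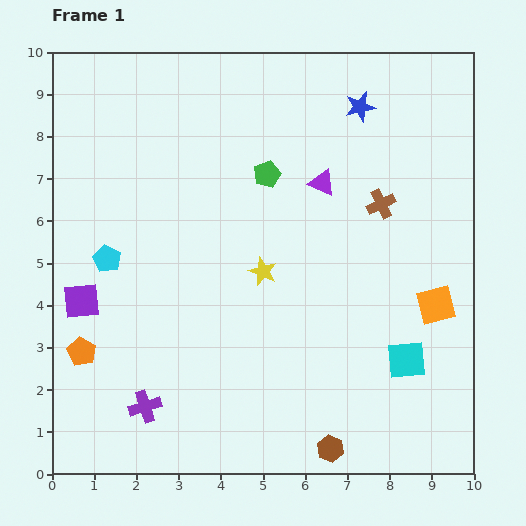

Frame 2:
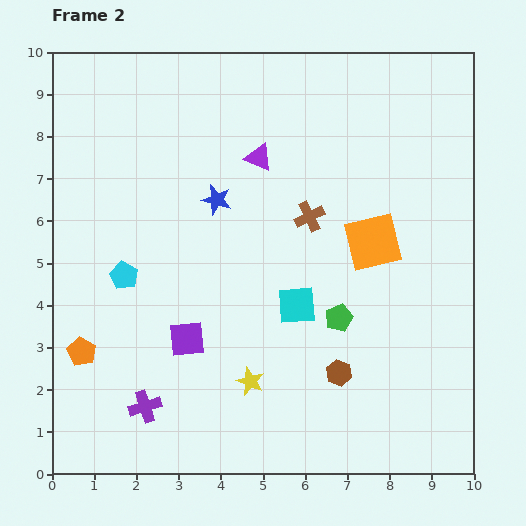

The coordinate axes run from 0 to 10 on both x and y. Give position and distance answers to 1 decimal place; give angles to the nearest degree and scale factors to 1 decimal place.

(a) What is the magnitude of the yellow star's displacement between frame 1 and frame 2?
2.6

The yellow star moved from (5.0, 4.8) to (4.7, 2.2), a distance of √(0.3² + 2.6²) ≈ 2.6.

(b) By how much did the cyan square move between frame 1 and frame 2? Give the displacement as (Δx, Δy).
(-2.6, 1.3)

The cyan square was at (8.4, 2.7) in frame 1 and (5.8, 4.0) in frame 2.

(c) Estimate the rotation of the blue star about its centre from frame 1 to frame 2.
28° clockwise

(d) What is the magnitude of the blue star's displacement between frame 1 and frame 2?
4.0

The blue star moved from (7.3, 8.7) to (3.9, 6.5), a distance of √(3.4² + 2.2²) ≈ 4.0.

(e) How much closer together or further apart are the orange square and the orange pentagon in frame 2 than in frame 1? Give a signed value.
-1.1

Distance in frame 1: 8.5. Distance in frame 2: 7.4.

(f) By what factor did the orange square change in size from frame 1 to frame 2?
1.5×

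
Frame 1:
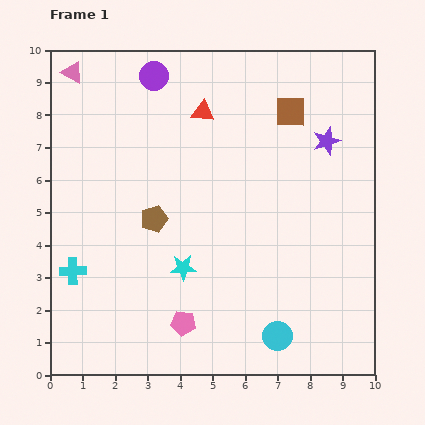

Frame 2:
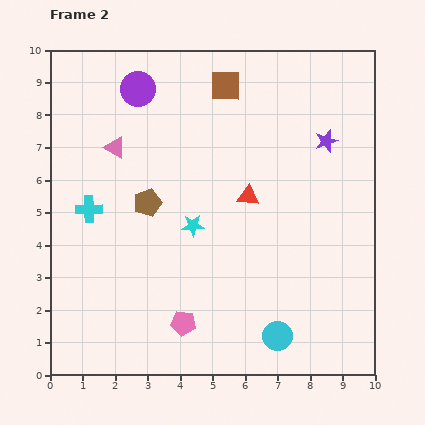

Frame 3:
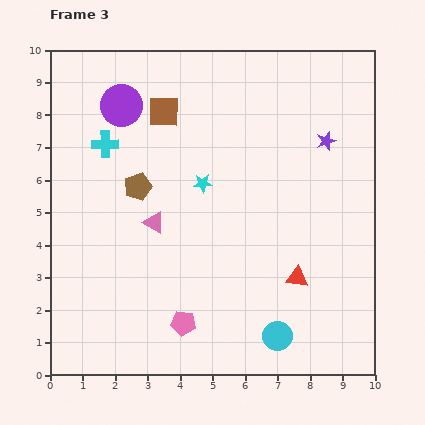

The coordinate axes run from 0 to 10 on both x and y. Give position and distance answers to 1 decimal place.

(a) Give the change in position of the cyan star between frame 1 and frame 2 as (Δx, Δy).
(0.3, 1.3)

The cyan star was at (4.1, 3.3) in frame 1 and (4.4, 4.6) in frame 2.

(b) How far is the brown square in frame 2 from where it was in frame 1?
2.2

The brown square moved from (7.4, 8.1) to (5.4, 8.9), a distance of √(2.0² + 0.8²) ≈ 2.2.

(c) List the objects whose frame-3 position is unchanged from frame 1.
the purple star, the pink pentagon, the cyan circle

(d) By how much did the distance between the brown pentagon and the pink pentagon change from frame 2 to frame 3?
+0.5

Distance in frame 2: 3.9. Distance in frame 3: 4.4.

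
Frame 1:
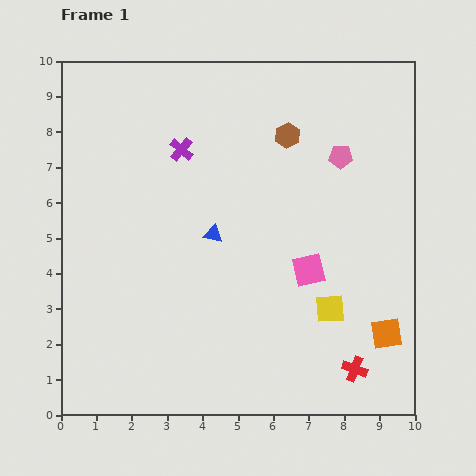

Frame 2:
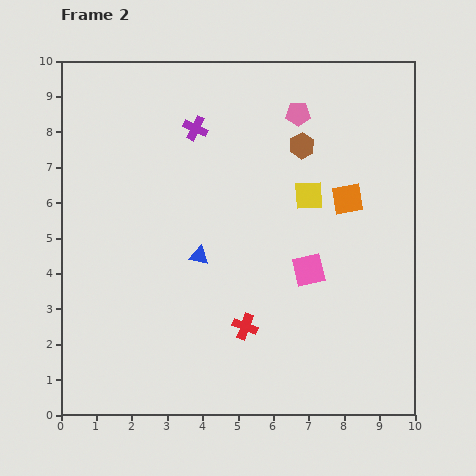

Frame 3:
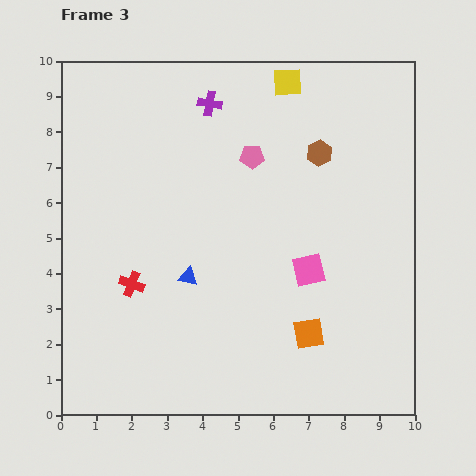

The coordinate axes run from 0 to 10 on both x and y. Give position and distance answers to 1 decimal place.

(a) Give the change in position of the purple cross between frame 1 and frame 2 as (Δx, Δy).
(0.4, 0.6)

The purple cross was at (3.4, 7.5) in frame 1 and (3.8, 8.1) in frame 2.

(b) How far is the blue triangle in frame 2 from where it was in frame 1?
0.7

The blue triangle moved from (4.3, 5.1) to (3.9, 4.5), a distance of √(0.4² + 0.6²) ≈ 0.7.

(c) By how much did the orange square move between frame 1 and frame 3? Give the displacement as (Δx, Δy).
(-2.2, 0.0)

The orange square was at (9.2, 2.3) in frame 1 and (7.0, 2.3) in frame 3.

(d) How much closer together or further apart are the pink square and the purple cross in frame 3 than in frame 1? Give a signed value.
+0.5

Distance in frame 1: 5.0. Distance in frame 3: 5.5.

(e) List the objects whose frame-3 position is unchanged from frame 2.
the pink square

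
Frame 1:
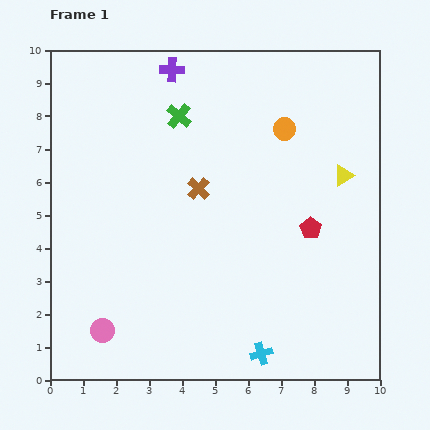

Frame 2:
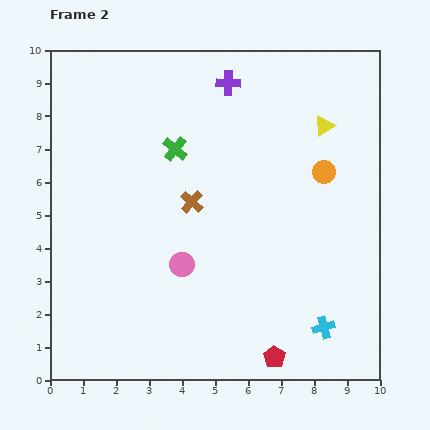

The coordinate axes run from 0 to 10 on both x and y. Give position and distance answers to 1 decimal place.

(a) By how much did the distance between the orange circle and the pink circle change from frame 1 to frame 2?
-3.1

Distance in frame 1: 8.2. Distance in frame 2: 5.1.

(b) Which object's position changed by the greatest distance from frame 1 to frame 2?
the red pentagon

(moved 4.1; next 3.1)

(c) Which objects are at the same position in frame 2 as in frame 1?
none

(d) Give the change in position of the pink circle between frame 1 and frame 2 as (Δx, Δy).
(2.4, 2.0)

The pink circle was at (1.6, 1.5) in frame 1 and (4.0, 3.5) in frame 2.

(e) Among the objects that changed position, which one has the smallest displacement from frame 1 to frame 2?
the brown cross

(moved 0.4)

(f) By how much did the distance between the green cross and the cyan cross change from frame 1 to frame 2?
-0.6

Distance in frame 1: 7.6. Distance in frame 2: 7.0.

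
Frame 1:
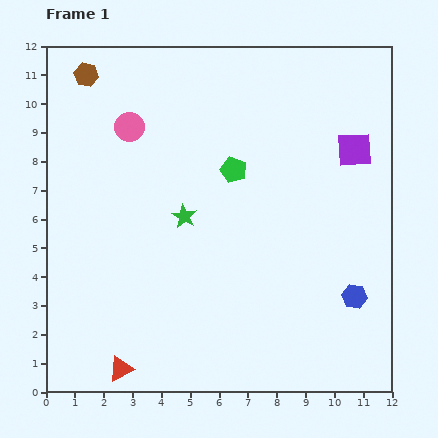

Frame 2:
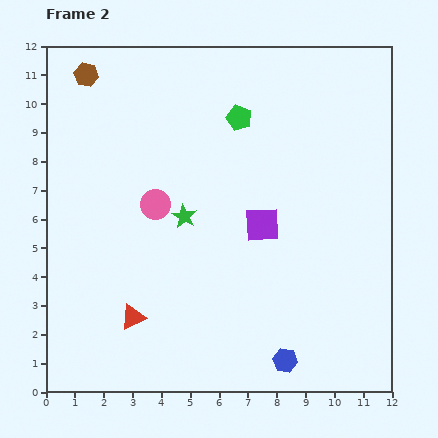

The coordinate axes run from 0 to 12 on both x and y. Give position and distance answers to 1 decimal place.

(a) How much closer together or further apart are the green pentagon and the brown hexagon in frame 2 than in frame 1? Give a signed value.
-0.6

Distance in frame 1: 6.1. Distance in frame 2: 5.5.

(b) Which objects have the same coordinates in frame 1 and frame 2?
the brown hexagon, the green star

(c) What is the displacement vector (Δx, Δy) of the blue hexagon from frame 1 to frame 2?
(-2.4, -2.2)

The blue hexagon was at (10.7, 3.3) in frame 1 and (8.3, 1.1) in frame 2.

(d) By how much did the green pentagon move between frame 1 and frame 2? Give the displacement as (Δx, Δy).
(0.2, 1.8)

The green pentagon was at (6.5, 7.7) in frame 1 and (6.7, 9.5) in frame 2.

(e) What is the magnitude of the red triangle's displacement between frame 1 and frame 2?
1.8

The red triangle moved from (2.6, 0.8) to (3.0, 2.6), a distance of √(0.4² + 1.8²) ≈ 1.8.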